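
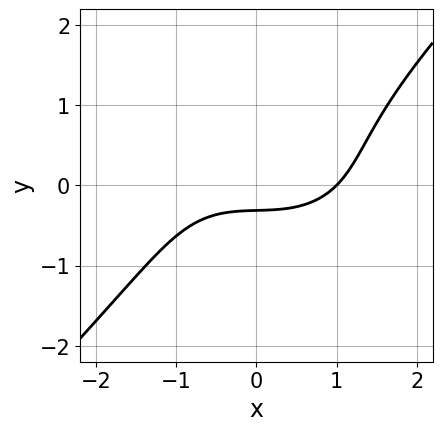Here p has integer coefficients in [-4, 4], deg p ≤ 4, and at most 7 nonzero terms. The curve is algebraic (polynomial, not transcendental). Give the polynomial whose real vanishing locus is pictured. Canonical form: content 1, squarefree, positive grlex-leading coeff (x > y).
(a) Degree: no degree-2 curve has this shape, so deg p = 3.
(b) Reading off the gridlines: one x-axis crossing is at x = 1.
(c) Fitting integer coefficients to these (and the overall shape) gives p.

x^3 + x*y^2 - 2*y^3 - 3*y - 1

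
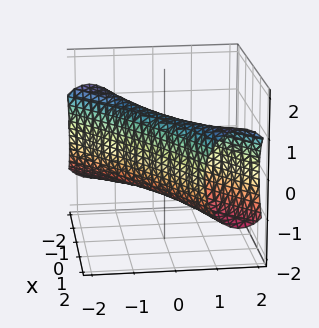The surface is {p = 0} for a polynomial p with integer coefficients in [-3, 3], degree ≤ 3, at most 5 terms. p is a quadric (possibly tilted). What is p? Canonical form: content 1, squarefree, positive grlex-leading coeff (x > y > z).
x^2 - 3*x*y + 2*y^2 + z^2 - 1

1. deg p = 2. The shape is more complex than any degree-1 surface.
2. Checking where it meets the axes: among the integer gridlines, it crosses the z-axis at z ∈ {-1, 1}; among the integer gridlines, it crosses the x-axis at x ∈ {-1, 1}.
3. Putting this together gives p.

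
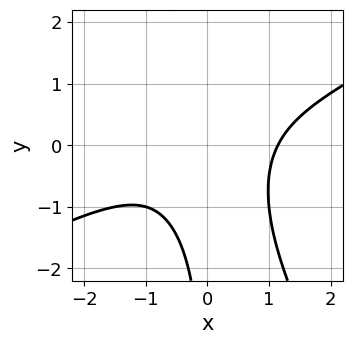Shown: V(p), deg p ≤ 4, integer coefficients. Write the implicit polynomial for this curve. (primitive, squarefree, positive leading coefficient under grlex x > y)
First, degree: no degree-2 curve has this shape, so deg p = 3.
Next, from the visible intercepts: the curve avoids every integer y-axis point in the box.
Finally, together with the visible shape, these determine p as stated.

2*x^3 - 3*x^2*y - 2*x*y^2 - 3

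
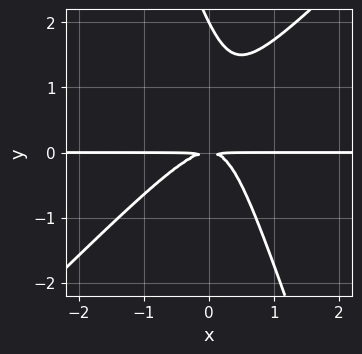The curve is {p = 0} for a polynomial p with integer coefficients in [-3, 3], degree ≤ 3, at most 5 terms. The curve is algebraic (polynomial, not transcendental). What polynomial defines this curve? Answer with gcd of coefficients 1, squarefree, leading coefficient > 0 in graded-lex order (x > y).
3*x^2*y - 2*x*y^2 - y^3 + 2*y^2

1. Degree: no degree-2 curve has this shape, so deg p = 3.
2. From the visible intercepts: it crosses the y-axis at the gridline y = 2; the visible x-axis segment lies entirely on the curve.
3. Matching integer coefficients to the picture gives p.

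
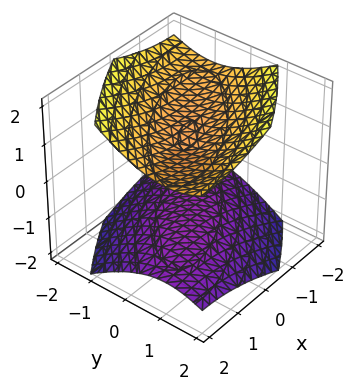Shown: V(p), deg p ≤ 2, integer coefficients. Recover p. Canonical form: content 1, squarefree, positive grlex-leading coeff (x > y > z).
x^2 - 2*x*y + 2*y^2 - 3*z^2 + 3

1. I count 2 distinct pieces. Treating them together as one polynomial.
2. The degree is 2 — no degree-1 surface has this shape.
3. Reading off the gridlines: the surface avoids every integer y-axis point in the box; it misses every integer gridline on the x-axis; among the integer gridlines, it crosses the z-axis at z ∈ {-1, 1}.
4. Solving for integer coefficients yields p as stated.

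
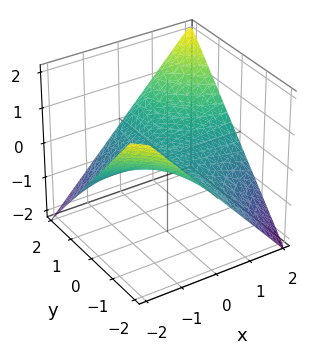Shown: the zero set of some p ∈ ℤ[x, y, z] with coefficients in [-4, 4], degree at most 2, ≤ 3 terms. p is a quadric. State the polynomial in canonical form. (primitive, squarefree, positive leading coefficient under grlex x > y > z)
x*y - 2*z

1. The degree is 2 — a saddle surface; a quadric.
2. Against the integer gridlines: it crosses the z-axis at the gridline z = 0; the visible y-axis segment lies entirely on the surface; every point of the x-axis in the box is on the surface.
3. Together with the visible shape, these determine p as stated.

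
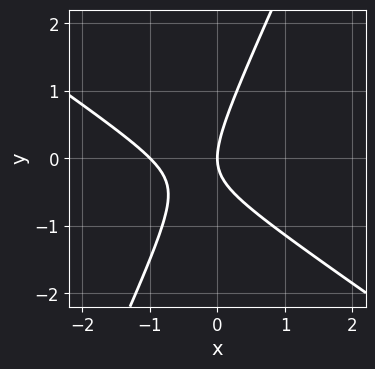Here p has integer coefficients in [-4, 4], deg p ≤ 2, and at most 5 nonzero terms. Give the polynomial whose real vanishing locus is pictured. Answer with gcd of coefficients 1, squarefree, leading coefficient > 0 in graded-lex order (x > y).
3*x^2 + 3*x*y - 2*y^2 + 3*x

(a) Degree: the shape is more complex than any degree-1 curve, so deg p = 2.
(b) Checking where it meets the axes: the x-axis gridline crossings are at x ∈ {-1, 0}; it crosses the y-axis at the gridline y = 0.
(c) Solving for integer coefficients yields p as stated.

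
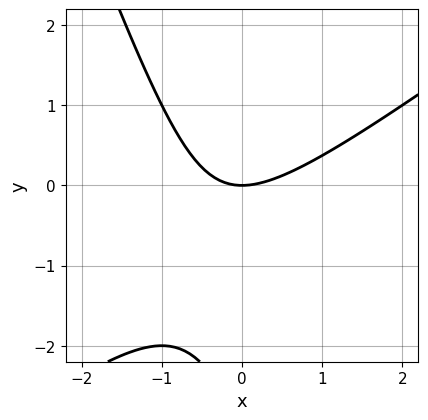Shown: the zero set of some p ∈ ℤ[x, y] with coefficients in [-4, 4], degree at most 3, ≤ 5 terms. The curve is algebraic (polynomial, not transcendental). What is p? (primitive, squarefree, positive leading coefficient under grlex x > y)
2*x^2 - 2*x*y - y^2 - 3*y

First, deg p = 2.
Then, from the visible intercepts: it crosses the y-axis at the gridline y = 0; it meets the x-axis at x = 0 (among the integer gridlines).
Finally, matching integer coefficients to the picture gives p.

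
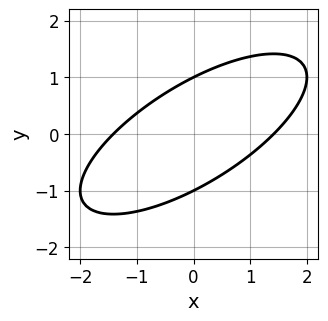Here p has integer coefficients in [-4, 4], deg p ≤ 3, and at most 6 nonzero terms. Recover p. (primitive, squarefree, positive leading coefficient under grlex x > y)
(a) The degree is 2 — the shape is more complex than any degree-1 curve.
(b) From the axis intercepts and sections: among the integer gridlines, it crosses the y-axis at y ∈ {-1, 1}.
(c) Fitting integer coefficients to these (and the overall shape) gives p.

x^2 - 2*x*y + 2*y^2 - 2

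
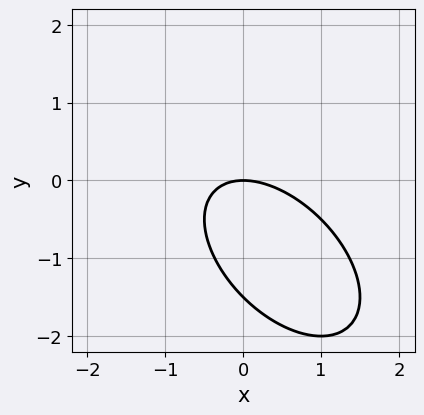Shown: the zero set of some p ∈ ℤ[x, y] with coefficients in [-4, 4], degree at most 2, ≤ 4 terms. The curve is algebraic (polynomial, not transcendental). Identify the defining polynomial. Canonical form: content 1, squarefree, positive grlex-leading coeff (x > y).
1. deg p = 2.
2. From the visible intercepts: it meets the y-axis at y = 0 (among the integer gridlines); it meets the x-axis at x = 0 (among the integer gridlines).
3. Together with the visible shape, these determine p as stated.

2*x^2 + 2*x*y + 2*y^2 + 3*y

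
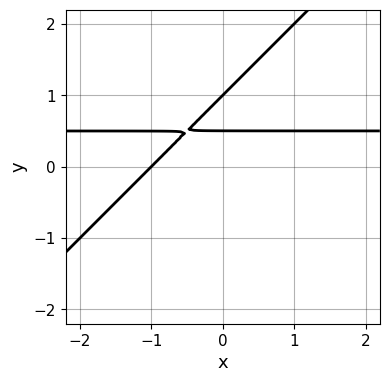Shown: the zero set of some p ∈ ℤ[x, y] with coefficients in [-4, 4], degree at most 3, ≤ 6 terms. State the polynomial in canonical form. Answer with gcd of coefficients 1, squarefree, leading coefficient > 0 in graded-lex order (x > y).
2*x*y - 2*y^2 - x + 3*y - 1

deg p = 2. No degree-1 curve has this shape.
Against the integer gridlines: it meets the y-axis at y = 1 (among the integer gridlines); it meets the x-axis at x = -1 (among the integer gridlines).
Fitting integer coefficients to these (and the overall shape) gives p.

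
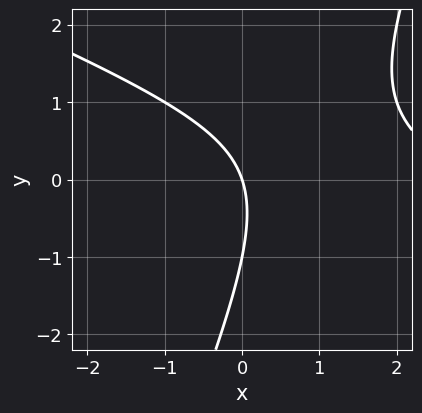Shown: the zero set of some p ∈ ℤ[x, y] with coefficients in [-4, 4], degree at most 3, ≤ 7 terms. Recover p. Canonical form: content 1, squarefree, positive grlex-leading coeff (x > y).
First, degree: a generic line meets the curve in up to 2 points, so deg p = 2.
Then, from the axis intercepts and sections: it meets the x-axis at x = 0 (among the integer gridlines); the y-axis gridline crossings are at y ∈ {-1, 0}.
Finally, matching integer coefficients to the picture gives p.

x^2 + 2*x*y - y^2 - 3*x - y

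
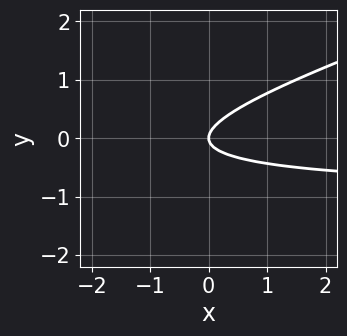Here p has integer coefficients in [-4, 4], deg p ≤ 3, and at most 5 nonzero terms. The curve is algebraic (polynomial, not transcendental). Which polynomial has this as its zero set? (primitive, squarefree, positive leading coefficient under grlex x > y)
(a) Degree: a generic line meets the curve in up to 2 points, so deg p = 2.
(b) From the axis intercepts and sections: it meets the y-axis at y = 0 (among the integer gridlines); it meets the x-axis at x = 0 (among the integer gridlines).
(c) Matching integer coefficients to the picture gives p.

x*y - 3*y^2 + x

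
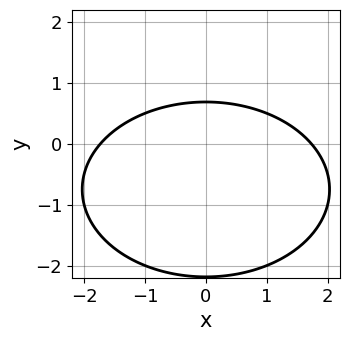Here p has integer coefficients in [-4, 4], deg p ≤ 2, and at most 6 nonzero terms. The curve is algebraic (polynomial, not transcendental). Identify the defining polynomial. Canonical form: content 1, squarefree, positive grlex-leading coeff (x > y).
x^2 + 2*y^2 + 3*y - 3

(a) Degree: a generic line meets the curve in up to 2 points, so deg p = 2.
(b) Symmetries: it's symmetric under x → −x, forcing even powers of x.
(c) Matching integer coefficients to the picture gives p.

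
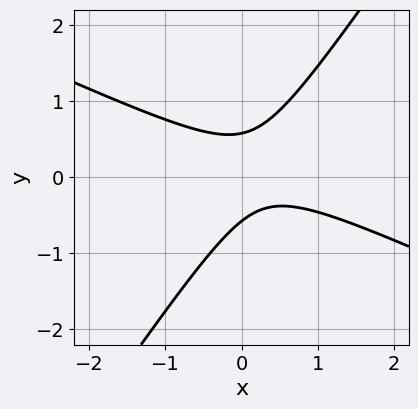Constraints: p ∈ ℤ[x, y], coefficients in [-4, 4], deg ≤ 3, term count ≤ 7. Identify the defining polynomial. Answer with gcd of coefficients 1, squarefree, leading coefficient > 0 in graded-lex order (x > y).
2*x^2 + 3*x*y - 3*y^2 - x + 1

deg p = 2.
Checking where it meets the axes: no x-intercept at any integer in the box.
These observations pin down the coefficients.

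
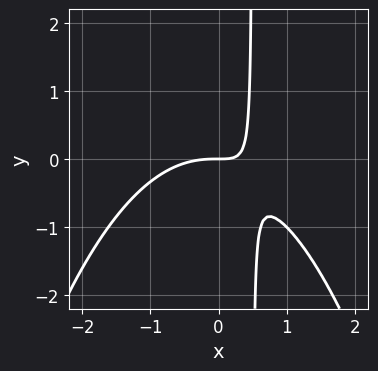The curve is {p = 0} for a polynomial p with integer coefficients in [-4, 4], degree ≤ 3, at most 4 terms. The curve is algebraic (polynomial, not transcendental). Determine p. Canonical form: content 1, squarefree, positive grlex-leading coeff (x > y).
Degree: a generic line meets the curve in up to 3 points, so deg p = 3.
Against the integer gridlines: it meets the y-axis at y = 0 (among the integer gridlines); one x-axis crossing is at x = 0.
The integer polynomial consistent with all of this is the stated p.

x^3 + 2*x*y - y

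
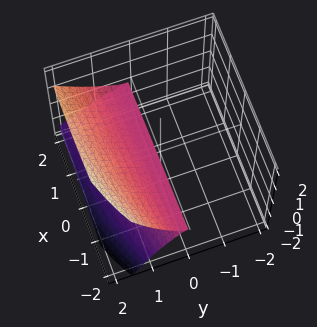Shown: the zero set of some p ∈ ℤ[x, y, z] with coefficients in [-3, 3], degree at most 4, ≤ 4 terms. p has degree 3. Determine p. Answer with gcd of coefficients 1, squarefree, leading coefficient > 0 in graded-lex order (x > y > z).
x*z^2 - y^3 + 3*z^2

Degree: the shape is more complex than any degree-2 surface, so deg p = 3.
Checking where it meets the axes: the visible x-axis segment lies entirely on the surface; it crosses the z-axis at the gridline z = 0.
Solving for integer coefficients yields p as stated.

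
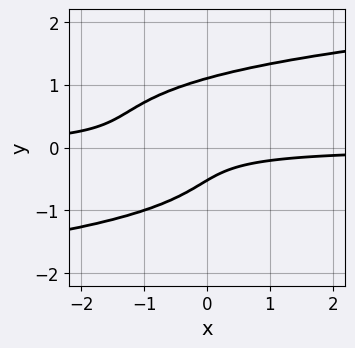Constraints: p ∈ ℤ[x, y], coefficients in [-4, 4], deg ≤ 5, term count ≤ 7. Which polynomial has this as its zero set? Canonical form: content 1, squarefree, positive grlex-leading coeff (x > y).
1. deg p = 4. No degree-3 curve has this shape.
2. Reading off the gridlines: it misses every integer gridline on the x-axis.
3. Fitting integer coefficients to these (and the overall shape) gives p.

3*y^4 - 3*x*y - y^2 - 2*y - 1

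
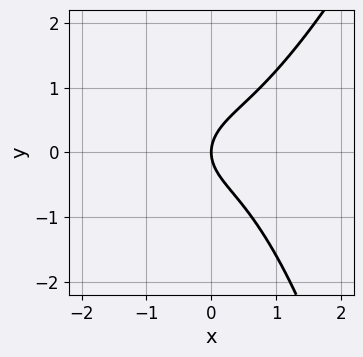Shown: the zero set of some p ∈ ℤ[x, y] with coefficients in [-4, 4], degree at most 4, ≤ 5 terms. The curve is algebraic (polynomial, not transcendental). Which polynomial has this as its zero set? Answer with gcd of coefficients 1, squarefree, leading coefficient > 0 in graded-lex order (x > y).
3*x^3 - x^2*y - 3*y^2 + 3*x

1. Degree: no degree-2 curve has this shape, so deg p = 3.
2. From the visible intercepts: it meets the y-axis at y = 0 (among the integer gridlines); one x-axis crossing is at x = 0.
3. Assembling these constraints gives the stated polynomial.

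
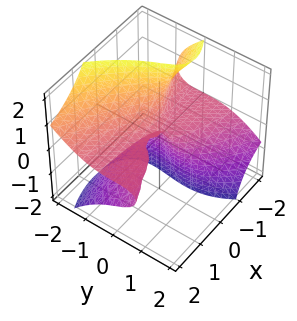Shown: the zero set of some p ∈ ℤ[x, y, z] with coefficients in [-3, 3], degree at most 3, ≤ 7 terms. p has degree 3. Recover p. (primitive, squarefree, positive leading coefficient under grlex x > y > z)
First, deg p = 3.
Then, reading off the gridlines: it crosses the y-axis at the gridline y = 0; it crosses the z-axis at the gridline z = 0.
Finally, solving for integer coefficients yields p as stated.

2*x^2*z - 2*x*y*z + 3*x*z^2 + 2*y^3 + 2*z^2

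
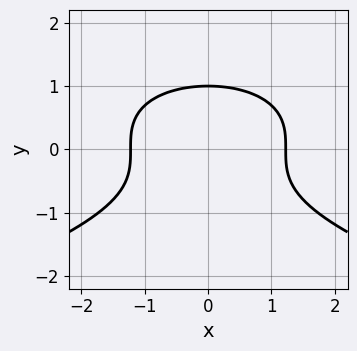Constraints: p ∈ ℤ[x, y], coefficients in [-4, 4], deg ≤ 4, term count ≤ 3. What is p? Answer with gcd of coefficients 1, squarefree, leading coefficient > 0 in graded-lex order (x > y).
Degree: no degree-2 curve has this shape, so deg p = 3.
Symmetries: mirror symmetry x ↦ −x ⇒ only even powers of x.
From the visible intercepts: it crosses the y-axis at the gridline y = 1.
Solving for integer coefficients yields p as stated.

3*y^3 + 2*x^2 - 3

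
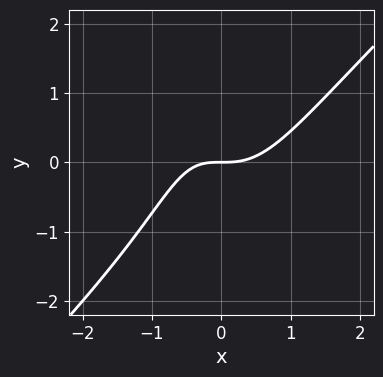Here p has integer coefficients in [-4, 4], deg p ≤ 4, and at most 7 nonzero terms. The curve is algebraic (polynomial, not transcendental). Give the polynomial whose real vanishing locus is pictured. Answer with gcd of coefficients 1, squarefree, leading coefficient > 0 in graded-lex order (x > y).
2*x^3 - x^2*y - x*y^2 - x*y - 2*y

1. Degree: a generic line meets the curve in up to 3 points, so deg p = 3.
2. From the axis intercepts and sections: it meets the x-axis at x = 0 (among the integer gridlines); one y-axis crossing is at y = 0.
3. Together with the visible shape, these determine p as stated.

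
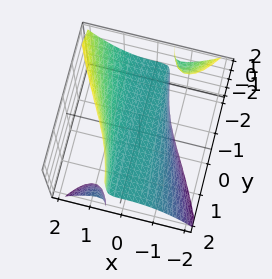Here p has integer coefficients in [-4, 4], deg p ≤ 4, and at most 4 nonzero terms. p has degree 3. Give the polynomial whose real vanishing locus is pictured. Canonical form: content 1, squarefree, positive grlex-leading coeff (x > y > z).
x^3 + x*y*z - z

The picture has 3 separate pieces. They look like related sheets of one shape, so recover p as a whole.
The degree is 3 — a generic line meets the surface in up to 3 points.
From the axis intercepts and sections: one x-axis crossing is at x = 0; every point of the y-axis in the box is on the surface.
Assembling these constraints gives the stated polynomial.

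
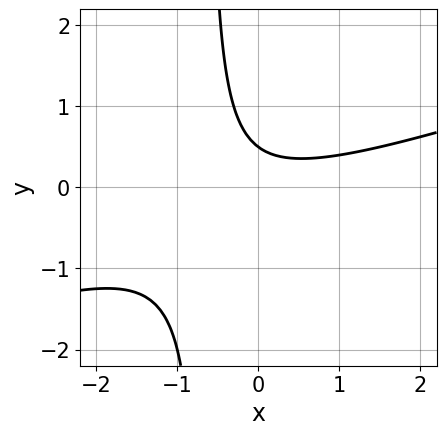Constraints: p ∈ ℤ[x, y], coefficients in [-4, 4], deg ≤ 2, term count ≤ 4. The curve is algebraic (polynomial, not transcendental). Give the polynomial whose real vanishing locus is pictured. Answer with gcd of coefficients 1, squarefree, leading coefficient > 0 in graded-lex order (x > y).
(a) The degree is 2 — no degree-1 curve has this shape.
(b) Observable constraints: no x-intercept at any integer in the box.
(c) These observations pin down the coefficients.

x^2 - 3*x*y - 2*y + 1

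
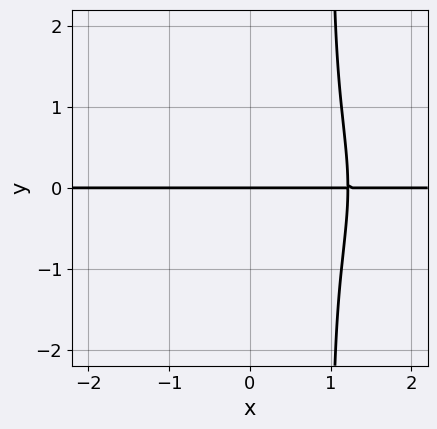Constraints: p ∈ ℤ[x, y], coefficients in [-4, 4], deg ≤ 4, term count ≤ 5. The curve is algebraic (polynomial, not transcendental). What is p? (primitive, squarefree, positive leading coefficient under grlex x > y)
x^3*y + 3*x*y^3 - 3*y^3 + x*y - 3*y

deg p = 4.
From the visible intercepts: the visible x-axis segment lies entirely on the curve; one y-axis crossing is at y = 0.
Assembling these constraints gives the stated polynomial.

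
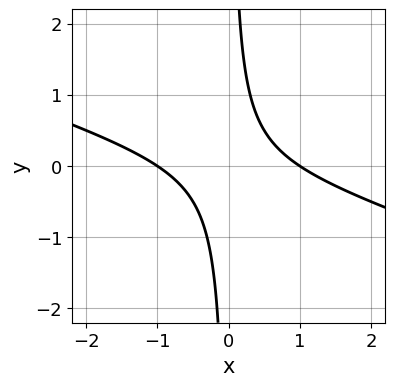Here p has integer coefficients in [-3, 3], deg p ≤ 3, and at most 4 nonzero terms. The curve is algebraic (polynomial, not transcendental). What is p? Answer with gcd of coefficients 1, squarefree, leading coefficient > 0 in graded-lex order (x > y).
x^2 + 3*x*y - 1

First, degree: no degree-1 curve has this shape, so deg p = 2.
Next, against the integer gridlines: no y-intercept at any integer in the box; among the integer gridlines, it crosses the x-axis at x ∈ {-1, 1}.
Finally, the integer polynomial consistent with all of this is the stated p.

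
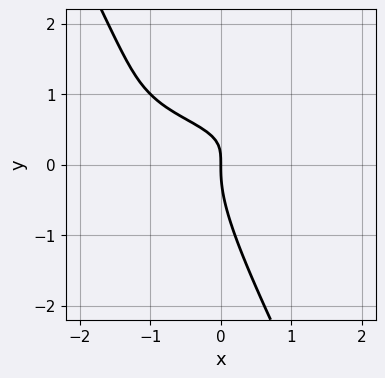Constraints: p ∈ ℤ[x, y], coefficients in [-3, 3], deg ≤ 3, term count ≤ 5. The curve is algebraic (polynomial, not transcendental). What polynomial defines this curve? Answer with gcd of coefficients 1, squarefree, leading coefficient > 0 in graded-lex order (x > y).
First, the degree is 3 — no degree-2 curve has this shape.
Then, from the visible intercepts: it meets the x-axis at x = 0 (among the integer gridlines); it crosses the y-axis at the gridline y = 0.
Finally, these observations pin down the coefficients.

2*x*y^2 + y^3 - 2*x*y + x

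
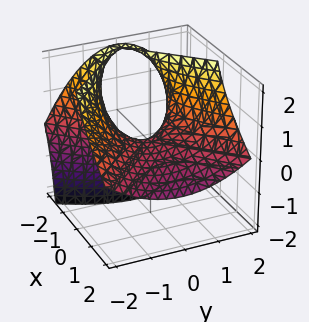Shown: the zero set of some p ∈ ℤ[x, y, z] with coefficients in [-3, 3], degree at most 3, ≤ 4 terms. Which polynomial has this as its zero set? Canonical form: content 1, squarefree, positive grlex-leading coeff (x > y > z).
First, deg p = 2. The shape is more complex than any degree-1 surface.
Next, checking where it meets the axes: it crosses the z-axis at the gridline z = 0; it crosses the y-axis at the gridline y = 0.
Finally, these observations pin down the coefficients.

x^2 + 2*x*z - y^2 + 2*z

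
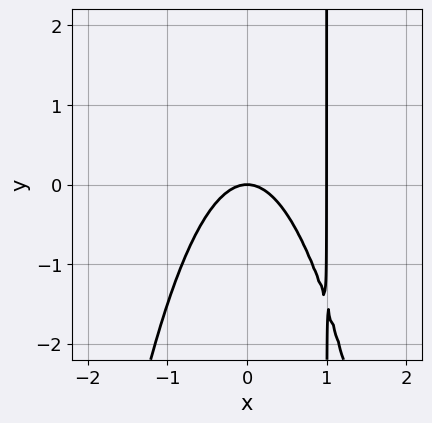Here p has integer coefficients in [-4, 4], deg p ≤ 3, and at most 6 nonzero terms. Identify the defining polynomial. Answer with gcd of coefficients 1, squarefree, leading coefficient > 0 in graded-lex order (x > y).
First, the degree is 3 — no degree-2 curve has this shape.
Then, from the axis intercepts and sections: it crosses the y-axis at the gridline y = 0; the x-axis gridline crossings are at x ∈ {0, 1}.
Finally, matching integer coefficients to the picture gives p.

3*x^3 - 3*x^2 + 2*x*y - 2*y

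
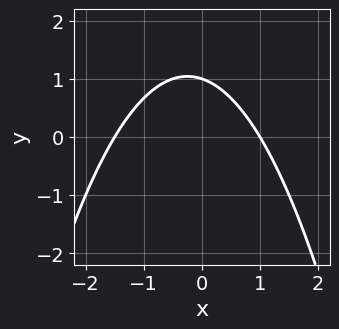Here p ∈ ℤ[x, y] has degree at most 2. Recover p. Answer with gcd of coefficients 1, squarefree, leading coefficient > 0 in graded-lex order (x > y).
2*x^2 + x + 3*y - 3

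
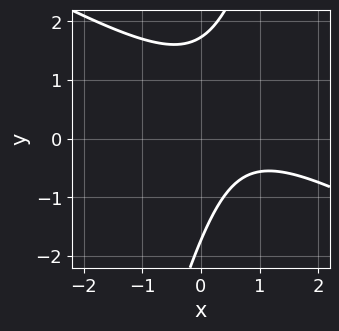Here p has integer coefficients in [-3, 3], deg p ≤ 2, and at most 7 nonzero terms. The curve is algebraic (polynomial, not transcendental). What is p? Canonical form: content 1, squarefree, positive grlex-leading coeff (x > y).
2*x^2 + 3*x*y - y^2 - 3*x + 3

Degree: no degree-1 curve has this shape, so deg p = 2.
Observable constraints: no x-intercept at any integer in the box.
Assembling these constraints gives the stated polynomial.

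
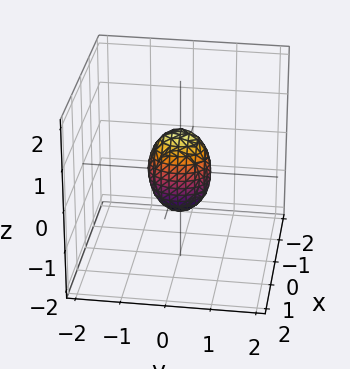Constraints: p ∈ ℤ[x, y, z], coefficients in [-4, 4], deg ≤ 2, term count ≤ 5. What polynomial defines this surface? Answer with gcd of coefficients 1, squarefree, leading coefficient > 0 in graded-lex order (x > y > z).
(a) The degree is 2 — bounded and convex; a quadric.
(b) Symmetries: mirror symmetry x ↦ −x ⇒ only even powers of x; mirror symmetry z ↦ −z ⇒ only even powers of z; it's symmetric under y → −y, forcing even powers of y.
(c) Checking where it meets the axes: the z-axis gridline crossings are at z ∈ {-1, 1}.
(d) The integer polynomial consistent with all of this is the stated p.

3*x^2 + 2*y^2 + z^2 - 1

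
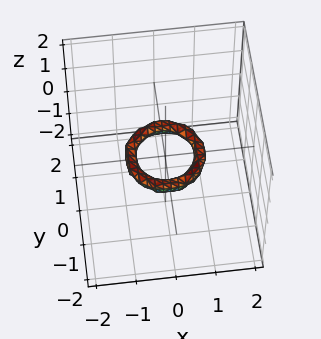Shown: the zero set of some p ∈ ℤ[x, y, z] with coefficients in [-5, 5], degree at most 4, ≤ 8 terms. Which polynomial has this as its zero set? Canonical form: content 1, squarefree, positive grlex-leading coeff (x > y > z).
2*x^4 + 4*x^2*y^2 + 2*y^4 - 3*x^2 - 3*y^2 + 3*z^2 + 1

1. deg p = 4. A generic line meets the surface in up to 4 points.
2. Symmetries: every cross-section ⟂ z is a circle, so x, y appear only via x² + y².
3. Observable constraints: no z-intercept at any integer in the box; among the integer gridlines, it crosses the y-axis at y ∈ {-1, 1}.
4. These observations pin down the coefficients. Check: (1, 0, 0) on the x-axis lies on the surface, and p(1, 0, 0) = 0. ✓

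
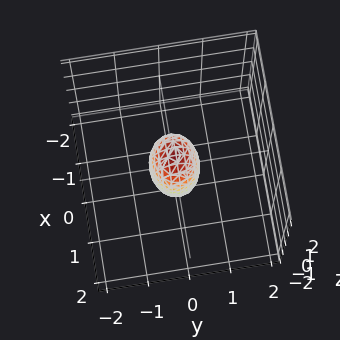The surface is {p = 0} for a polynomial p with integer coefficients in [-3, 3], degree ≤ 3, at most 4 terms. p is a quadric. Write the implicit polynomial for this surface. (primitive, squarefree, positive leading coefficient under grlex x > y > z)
The degree is 2 — a closed, bounded, convex surface; a quadric.
Symmetries: mirror symmetry x ↦ −x ⇒ only even powers of x; the z ↦ −z reflection is a symmetry, so z appears only in even powers; mirror symmetry y ↦ −y ⇒ only even powers of y.
From the visible intercepts: the z-axis gridline crossings are at z ∈ {-1, 1}.
Together with the visible shape, these determine p as stated.

2*x^2 + 3*y^2 + z^2 - 1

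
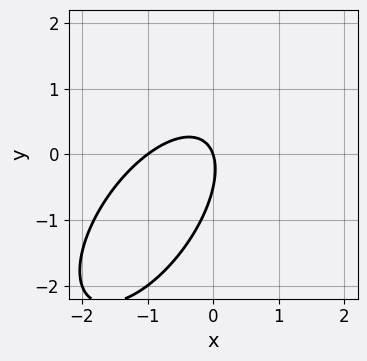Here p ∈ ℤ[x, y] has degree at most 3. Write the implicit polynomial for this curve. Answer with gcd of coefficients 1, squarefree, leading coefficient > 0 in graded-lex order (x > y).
(a) deg p = 2.
(b) Observable constraints: the x-axis gridline crossings are at x ∈ {-1, 0}; it meets the y-axis at y = 0 (among the integer gridlines).
(c) Assembling these constraints gives the stated polynomial.

3*x^2 - 3*x*y + 2*y^2 + 3*x + y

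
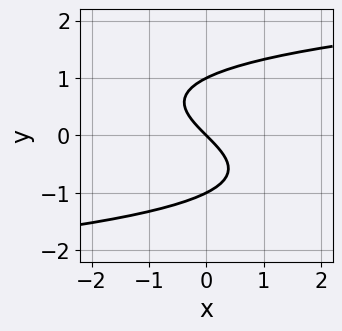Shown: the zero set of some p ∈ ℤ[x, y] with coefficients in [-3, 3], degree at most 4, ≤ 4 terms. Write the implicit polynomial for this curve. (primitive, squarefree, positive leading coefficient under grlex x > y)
First, the degree is 3 — no degree-2 curve has this shape.
Next, from the visible intercepts: among the integer gridlines, it crosses the y-axis at y ∈ {-1, 0, 1}; one x-axis crossing is at x = 0.
Finally, solving for integer coefficients yields p as stated.

y^3 - x - y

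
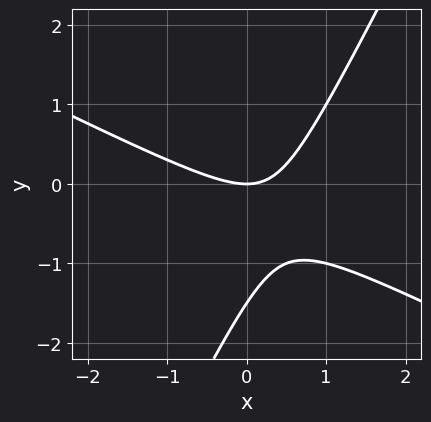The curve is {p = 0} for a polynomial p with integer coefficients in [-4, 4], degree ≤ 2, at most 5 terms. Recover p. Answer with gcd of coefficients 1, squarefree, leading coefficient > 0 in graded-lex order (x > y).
2*x^2 + 3*x*y - 2*y^2 - 3*y

1. deg p = 2. A generic line meets the curve in up to 2 points.
2. From the axis intercepts and sections: one y-axis crossing is at y = 0; it meets the x-axis at x = 0 (among the integer gridlines).
3. Assembling these constraints gives the stated polynomial.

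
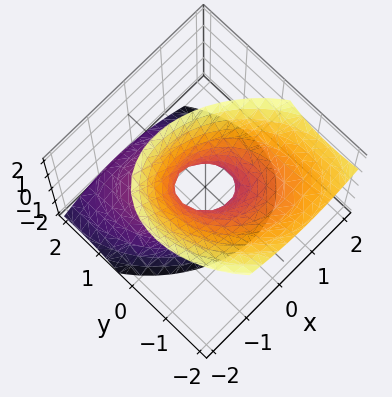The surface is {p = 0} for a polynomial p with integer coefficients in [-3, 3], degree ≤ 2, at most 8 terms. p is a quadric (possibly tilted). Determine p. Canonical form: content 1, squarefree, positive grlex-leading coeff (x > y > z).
First, degree: a generic line meets the surface in up to 2 points, so deg p = 2.
Then, from the visible intercepts: it misses every integer gridline on the z-axis.
Finally, together with the visible shape, these determine p as stated.

3*x^2 + 2*x*y + 3*y^2 + 3*y*z - 2*z^2 - 1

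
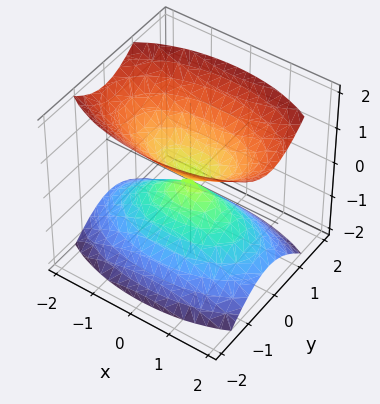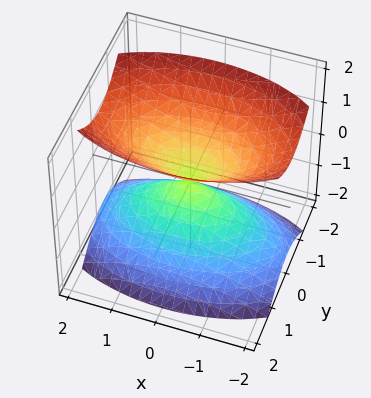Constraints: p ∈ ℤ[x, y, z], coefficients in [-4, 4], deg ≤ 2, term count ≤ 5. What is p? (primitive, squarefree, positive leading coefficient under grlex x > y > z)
x^2 + 3*y^2 - 2*z^2

(a) I count 2 distinct pieces. Treating them together as one polynomial.
(b) deg p = 2. A double cone through the origin; a quadric.
(c) Symmetries: mirror symmetry z ↦ −z ⇒ only even powers of z; the x ↦ −x reflection is a symmetry, so x appears only in even powers; the y ↦ −y reflection is a symmetry, so y appears only in even powers.
(d) Observable constraints: it crosses the x-axis at the gridline x = 0; it meets the y-axis at y = 0 (among the integer gridlines).
(e) These observations pin down the coefficients.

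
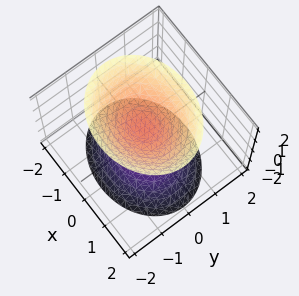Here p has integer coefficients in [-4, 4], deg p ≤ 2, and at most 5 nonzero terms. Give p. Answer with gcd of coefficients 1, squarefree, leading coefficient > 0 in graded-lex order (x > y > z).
(a) I count 2 distinct pieces. They look like related sheets of one shape, so recover p as a whole.
(b) Degree: two sheets facing apart; a quadric, so deg p = 2.
(c) Symmetries: it's symmetric under y → −y, forcing even powers of y; mirror symmetry z ↦ −z ⇒ only even powers of z; the x ↦ −x reflection is a symmetry, so x appears only in even powers.
(d) From the visible intercepts: no x-intercept at any integer in the box; among the integer gridlines, it crosses the z-axis at z ∈ {-1, 1}; the surface avoids every integer y-axis point in the box.
(e) These observations pin down the coefficients.

2*x^2 + 3*y^2 - 2*z^2 + 2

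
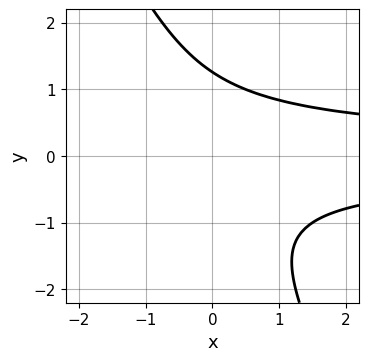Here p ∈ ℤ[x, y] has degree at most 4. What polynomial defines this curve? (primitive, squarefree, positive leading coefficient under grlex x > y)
1. Degree: no degree-2 curve has this shape, so deg p = 3.
2. Observable constraints: no x-intercept at any integer in the box.
3. Solving for integer coefficients yields p as stated.

2*x*y^2 + y^3 - 2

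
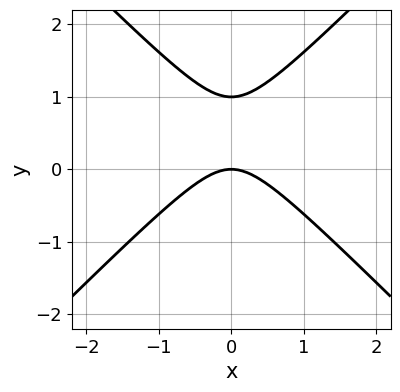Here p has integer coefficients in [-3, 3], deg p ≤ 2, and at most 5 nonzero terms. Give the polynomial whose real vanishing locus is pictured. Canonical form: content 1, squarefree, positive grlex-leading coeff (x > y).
x^2 - y^2 + y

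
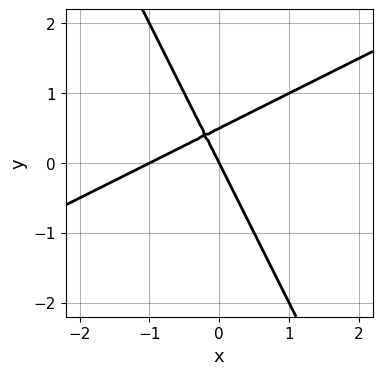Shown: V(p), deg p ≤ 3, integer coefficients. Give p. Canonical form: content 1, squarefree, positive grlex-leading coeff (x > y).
2*x^2 - 3*x*y - 2*y^2 + 2*x + y

1. The degree is 2 — no degree-1 curve has this shape.
2. From the axis intercepts and sections: the x-axis gridline crossings are at x ∈ {-1, 0}; it meets the y-axis at y = 0 (among the integer gridlines).
3. Fitting integer coefficients to these (and the overall shape) gives p.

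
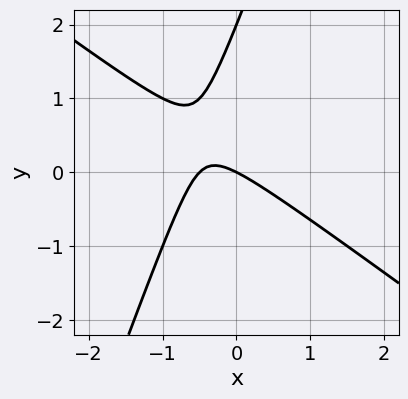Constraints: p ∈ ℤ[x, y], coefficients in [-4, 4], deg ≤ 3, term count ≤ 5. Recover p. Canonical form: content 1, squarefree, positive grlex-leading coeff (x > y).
First, deg p = 2. A generic line meets the curve in up to 2 points.
Then, reading off the gridlines: the y-axis gridline crossings are at y ∈ {0, 2}; it meets the x-axis at x = 0 (among the integer gridlines).
Finally, together with the visible shape, these determine p as stated.

2*x^2 + 2*x*y - y^2 + x + 2*y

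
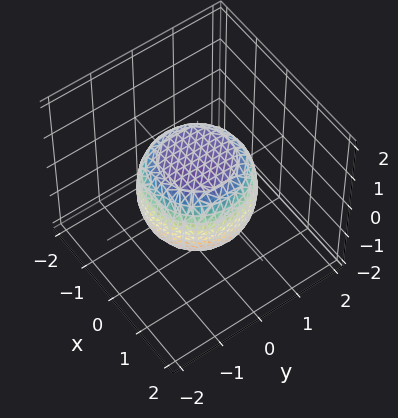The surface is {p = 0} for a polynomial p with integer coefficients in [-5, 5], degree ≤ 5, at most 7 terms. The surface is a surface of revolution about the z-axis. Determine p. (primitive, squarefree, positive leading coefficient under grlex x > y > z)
2*x^4 + 4*x^2*y^2 + 2*y^4 - x^2 - y^2 + 3*z^2 - 3

Degree: no degree-3 surface has this shape, so deg p = 4.
Symmetry: the surface is invariant under rotation about z: p = q(x² + y², z).
Against the integer gridlines: among the integer gridlines, it crosses the z-axis at z ∈ {-1, 1}; a circular section at z = 1 has radius between 0 and 1.
Solving for integer coefficients yields p as stated.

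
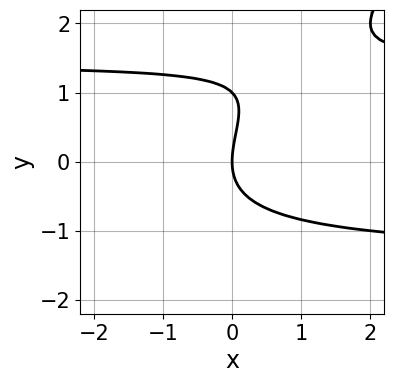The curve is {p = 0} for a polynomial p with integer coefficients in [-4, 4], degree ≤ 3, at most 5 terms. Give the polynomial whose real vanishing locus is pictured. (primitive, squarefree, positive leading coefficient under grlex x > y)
First, the degree is 3 — no degree-2 curve has this shape.
Next, against the integer gridlines: the y-axis gridline crossings are at y ∈ {0, 1}; it meets the x-axis at x = 0 (among the integer gridlines).
Finally, solving for integer coefficients yields p as stated.

x*y^2 - y^3 + y^2 - 2*x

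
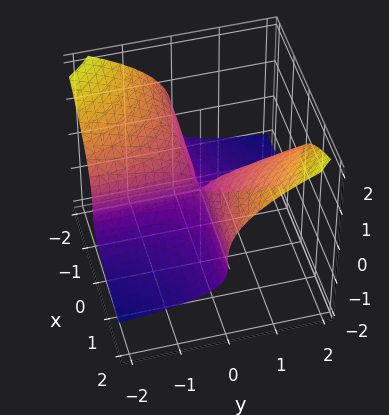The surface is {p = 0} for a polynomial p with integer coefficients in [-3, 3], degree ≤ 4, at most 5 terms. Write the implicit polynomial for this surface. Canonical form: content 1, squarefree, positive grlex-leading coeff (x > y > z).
2*x*y*z - 3*z^3 + 3*x*y

First, the degree is 3 — the shape is more complex than any degree-2 surface.
Next, checking where it meets the axes: one z-axis crossing is at z = 0; every point of the y-axis in the box is on the surface; the visible x-axis segment lies entirely on the surface.
Finally, these observations pin down the coefficients.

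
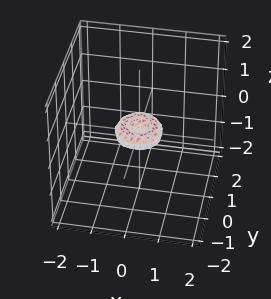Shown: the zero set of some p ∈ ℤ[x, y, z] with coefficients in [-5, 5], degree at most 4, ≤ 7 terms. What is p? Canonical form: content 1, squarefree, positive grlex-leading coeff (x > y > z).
2*x^4 + 4*x^2*y^2 + 2*y^4 - x^2 - y^2 + 2*z^2

Degree: the shape is more complex than any degree-3 surface, so deg p = 4.
Symmetries: rotational symmetry about the z-axis ⇒ p depends on x, y only through x² + y².
From the axis intercepts and sections: a circular section at z = 0 has radius between 0 and 1; it meets the z-axis at z = 0 (among the integer gridlines).
Together with the visible shape, these determine p as stated.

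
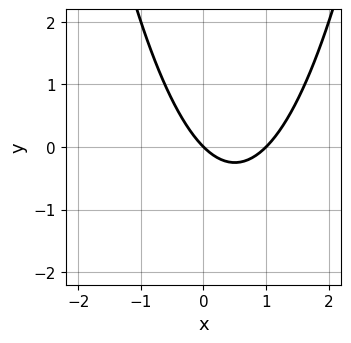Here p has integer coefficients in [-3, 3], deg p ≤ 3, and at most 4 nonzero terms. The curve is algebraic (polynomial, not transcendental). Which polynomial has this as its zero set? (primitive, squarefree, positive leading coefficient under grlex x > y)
First, the degree is 2 — the shape is more complex than any degree-1 curve.
Then, checking where it meets the axes: it crosses the y-axis at the gridline y = 0; the x-axis gridline crossings are at x ∈ {0, 1}.
Finally, solving for integer coefficients yields p as stated.

x^2 - x - y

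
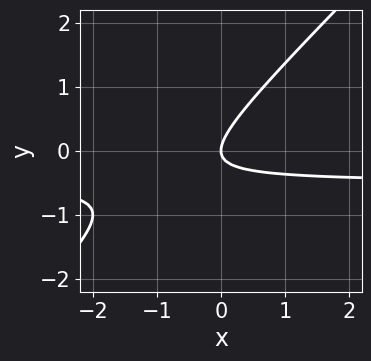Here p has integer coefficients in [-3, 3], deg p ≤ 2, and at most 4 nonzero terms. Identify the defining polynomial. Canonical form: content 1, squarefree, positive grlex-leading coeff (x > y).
2*x*y - 2*y^2 + x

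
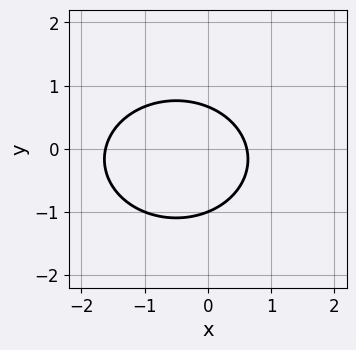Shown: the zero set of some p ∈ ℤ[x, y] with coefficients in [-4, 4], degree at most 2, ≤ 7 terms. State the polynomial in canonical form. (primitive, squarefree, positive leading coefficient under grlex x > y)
2*x^2 + 3*y^2 + 2*x + y - 2

The degree is 2 — a generic line meets the curve in up to 2 points.
From the axis intercepts and sections: it meets the y-axis at y = -1 (among the integer gridlines).
Solving for integer coefficients yields p as stated.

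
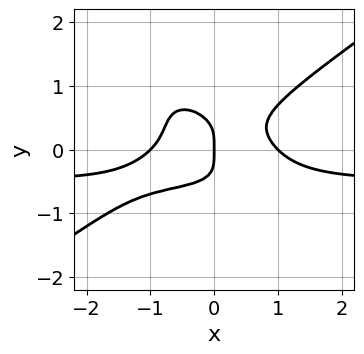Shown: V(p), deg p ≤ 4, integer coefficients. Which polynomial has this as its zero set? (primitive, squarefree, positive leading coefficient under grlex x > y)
The degree is 4 — no degree-3 curve has this shape.
From the axis intercepts and sections: the x-axis gridline crossings are at x ∈ {-1, 0, 1}; one y-axis crossing is at y = 0.
Solving for integer coefficients yields p as stated.

2*x^3*y - 2*x*y^3 - 3*y^4 + x^3 - x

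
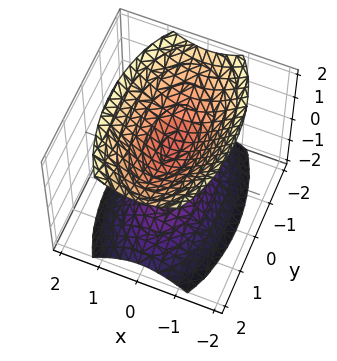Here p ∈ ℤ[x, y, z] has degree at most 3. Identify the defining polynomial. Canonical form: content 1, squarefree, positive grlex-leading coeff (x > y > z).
1. I count 2 distinct pieces. They look like related sheets of one shape, so recover p as a whole.
2. The degree is 2 — two sheets facing apart; a quadric.
3. Symmetries: it's symmetric under x → −x, forcing even powers of x; the z ↦ −z reflection is a symmetry, so z appears only in even powers; it's symmetric under y → −y, forcing even powers of y.
4. Checking where it meets the axes: no y-intercept at any integer in the box; the surface avoids every integer x-axis point in the box.
5. Fitting integer coefficients to these (and the overall shape) gives p.

3*x^2 + y^2 - 2*z^2 + 1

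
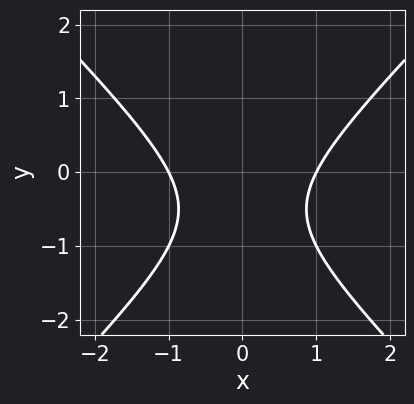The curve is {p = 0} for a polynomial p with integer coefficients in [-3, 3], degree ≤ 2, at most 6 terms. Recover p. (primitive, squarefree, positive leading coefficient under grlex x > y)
x^2 - y^2 - y - 1

1. Degree: a generic line meets the curve in up to 2 points, so deg p = 2.
2. Symmetries: mirror symmetry x ↦ −x ⇒ only even powers of x.
3. From the visible intercepts: the x-axis gridline crossings are at x ∈ {-1, 1}; no y-intercept at any integer in the box.
4. Putting this together gives p.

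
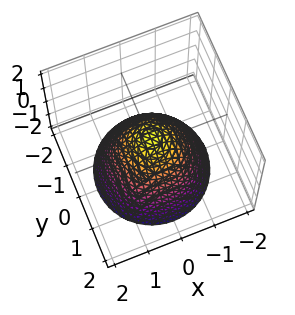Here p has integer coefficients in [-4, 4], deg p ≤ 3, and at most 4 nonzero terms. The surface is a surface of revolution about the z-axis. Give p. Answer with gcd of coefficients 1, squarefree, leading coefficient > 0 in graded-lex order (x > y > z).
2*x^2 + 2*y^2 + 2*z - 1

1. Degree: no degree-1 surface has this shape, so deg p = 2.
2. By symmetry, the z-axis is an axis of rotation, so x and y enter only as x² + y².
3. From the axis intercepts and sections: a circular section at z = -2 has radius between 1 and 2.
4. Putting this together gives p.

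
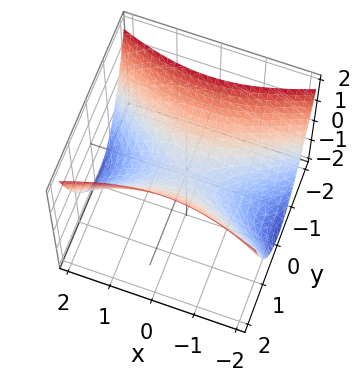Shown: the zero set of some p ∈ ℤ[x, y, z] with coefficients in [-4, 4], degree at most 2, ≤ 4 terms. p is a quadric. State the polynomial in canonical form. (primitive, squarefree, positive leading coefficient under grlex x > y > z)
Degree: a saddle surface; a quadric, so deg p = 2.
Symmetries: the x ↦ −x reflection is a symmetry, so x appears only in even powers; mirror symmetry y ↦ −y ⇒ only even powers of y.
Against the integer gridlines: it crosses the z-axis at the gridline z = 0; one y-axis crossing is at y = 0.
Solving for integer coefficients yields p as stated.

x^2 - 3*y^2 + 3*z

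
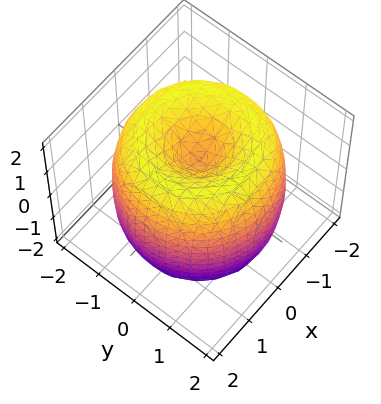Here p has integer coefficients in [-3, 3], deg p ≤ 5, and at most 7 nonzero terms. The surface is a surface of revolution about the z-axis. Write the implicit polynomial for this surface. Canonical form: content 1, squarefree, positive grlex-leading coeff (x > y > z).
x^4 + 2*x^2*y^2 + y^4 - 3*x^2 - 3*y^2 + z^2 - 1

(a) deg p = 4.
(b) Symmetries: rotational symmetry about the z-axis ⇒ p depends on x, y only through x² + y².
(c) Against the integer gridlines: a circular section at z = -1 has radius between 1 and 2; among the integer gridlines, it crosses the z-axis at z ∈ {-1, 1}.
(d) Solving for integer coefficients yields p as stated.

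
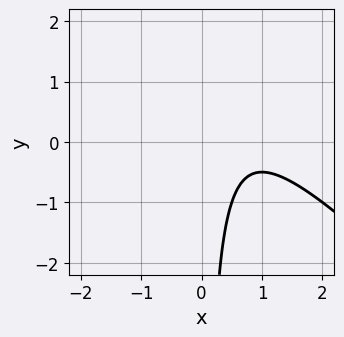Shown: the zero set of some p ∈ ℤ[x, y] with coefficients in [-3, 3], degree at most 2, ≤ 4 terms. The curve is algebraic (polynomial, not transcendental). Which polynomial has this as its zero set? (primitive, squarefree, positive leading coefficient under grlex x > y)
2*x^2 + 2*x*y - 3*x + 2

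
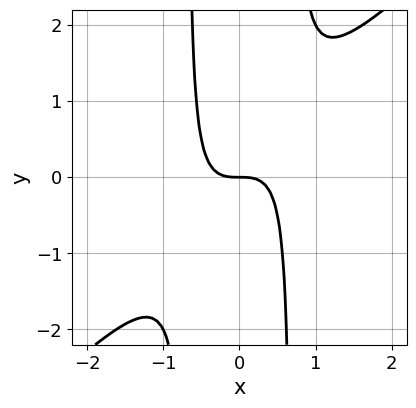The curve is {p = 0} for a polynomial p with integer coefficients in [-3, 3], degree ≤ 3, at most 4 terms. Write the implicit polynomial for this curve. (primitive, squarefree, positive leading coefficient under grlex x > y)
(a) Degree: no degree-2 curve has this shape, so deg p = 3.
(b) From the visible intercepts: one y-axis crossing is at y = 0; one x-axis crossing is at x = 0.
(c) Fitting integer coefficients to these (and the overall shape) gives p.

2*x^3 - 2*x^2*y + y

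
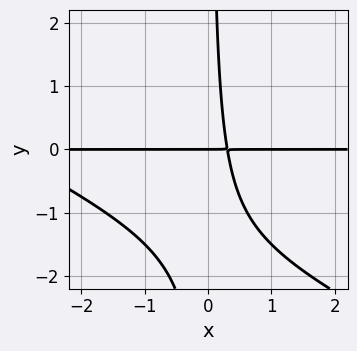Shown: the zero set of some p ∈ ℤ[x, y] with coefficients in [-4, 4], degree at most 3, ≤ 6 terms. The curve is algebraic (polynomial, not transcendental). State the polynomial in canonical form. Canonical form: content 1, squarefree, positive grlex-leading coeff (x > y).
x^2*y + 2*x*y^2 + 3*x*y - y

The degree is 3 — a generic line meets the curve in up to 3 points.
Reading off the gridlines: one y-axis crossing is at y = 0; every point of the x-axis in the box is on the curve.
The integer polynomial consistent with all of this is the stated p.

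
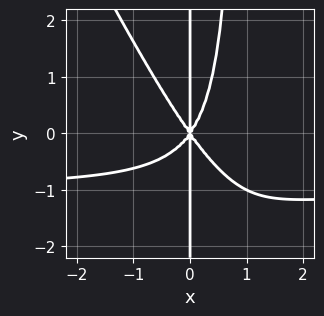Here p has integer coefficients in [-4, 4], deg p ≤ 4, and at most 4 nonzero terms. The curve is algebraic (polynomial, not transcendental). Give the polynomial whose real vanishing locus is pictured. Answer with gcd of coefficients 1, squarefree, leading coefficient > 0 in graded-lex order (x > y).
1. The degree is 4 — the shape is more complex than any degree-3 curve.
2. Reading off the gridlines: it meets the x-axis at x = 0 (among the integer gridlines); every point of the y-axis in the box is on the curve.
3. The integer polynomial consistent with all of this is the stated p.

2*x^3*y + x^2*y^2 + 2*x^3 - x*y^2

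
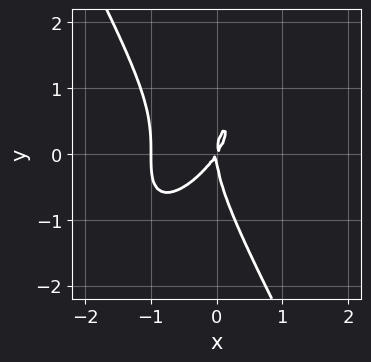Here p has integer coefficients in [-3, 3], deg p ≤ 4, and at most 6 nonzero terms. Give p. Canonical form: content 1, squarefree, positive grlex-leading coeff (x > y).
3*x^3 - 2*x^2*y + y^3 + 3*x^2 - 2*x*y

Degree: the shape is more complex than any degree-2 curve, so deg p = 3.
From the axis intercepts and sections: it crosses the y-axis at the gridline y = 0; the x-axis gridline crossings are at x ∈ {-1, 0}.
Assembling these constraints gives the stated polynomial.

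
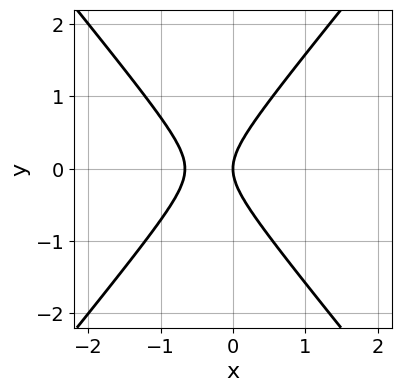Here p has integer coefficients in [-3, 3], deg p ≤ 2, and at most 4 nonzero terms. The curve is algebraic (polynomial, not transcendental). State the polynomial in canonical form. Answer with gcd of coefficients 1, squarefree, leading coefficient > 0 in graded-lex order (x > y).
3*x^2 - 2*y^2 + 2*x

First, the degree is 2 — no degree-1 curve has this shape.
Then, symmetries: the y ↦ −y reflection is a symmetry, so y appears only in even powers.
Then, reading off the gridlines: it crosses the y-axis at the gridline y = 0; it crosses the x-axis at the gridline x = 0.
Finally, putting this together gives p.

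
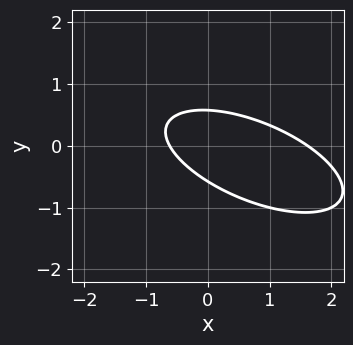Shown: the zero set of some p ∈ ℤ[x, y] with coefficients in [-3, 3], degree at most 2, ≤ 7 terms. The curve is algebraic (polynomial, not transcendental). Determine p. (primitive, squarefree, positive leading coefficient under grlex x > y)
1. deg p = 2. No degree-1 curve has this shape.
2. Solving for integer coefficients yields p as stated.

x^2 + 2*x*y + 3*y^2 - x - 1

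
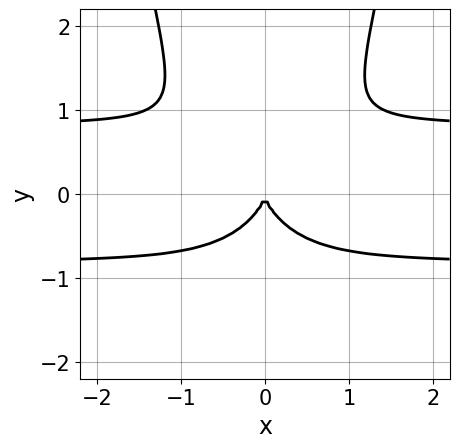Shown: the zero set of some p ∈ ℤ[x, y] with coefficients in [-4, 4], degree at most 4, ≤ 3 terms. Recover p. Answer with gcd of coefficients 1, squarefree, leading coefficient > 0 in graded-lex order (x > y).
3*x^2*y^2 - 2*y^3 - 2*x^2

1. deg p = 4. No degree-3 curve has this shape.
2. Symmetries: mirror symmetry x ↦ −x ⇒ only even powers of x.
3. From the axis intercepts and sections: it crosses the y-axis at the gridline y = 0; it crosses the x-axis at the gridline x = 0.
4. Putting this together gives p.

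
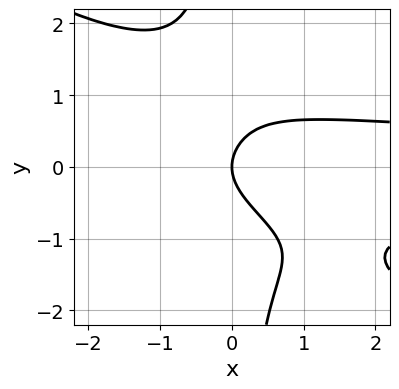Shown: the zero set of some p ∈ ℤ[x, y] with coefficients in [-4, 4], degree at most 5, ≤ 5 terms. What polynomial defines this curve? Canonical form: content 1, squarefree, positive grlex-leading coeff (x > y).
(a) Degree: no degree-3 curve has this shape, so deg p = 4.
(b) Against the integer gridlines: one x-axis crossing is at x = 0; it meets the y-axis at y = 0 (among the integer gridlines).
(c) Together with the visible shape, these determine p as stated.

2*x^2*y^2 + 3*x*y^3 + 3*y^2 - 3*x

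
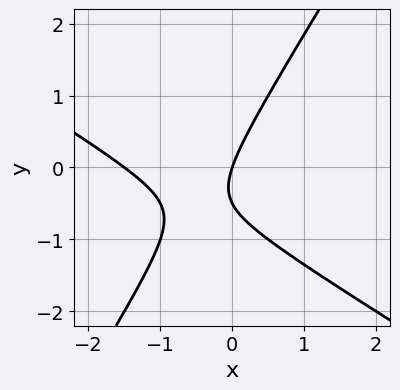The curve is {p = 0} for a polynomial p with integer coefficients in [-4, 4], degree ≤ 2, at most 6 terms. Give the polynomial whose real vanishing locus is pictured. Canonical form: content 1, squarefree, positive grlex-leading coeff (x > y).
(a) The degree is 2 — a generic line meets the curve in up to 2 points.
(b) Reading off the gridlines: one y-axis crossing is at y = 0; one x-axis crossing is at x = 0.
(c) Matching integer coefficients to the picture gives p.

2*x^2 + 2*x*y - 2*y^2 + 3*x - y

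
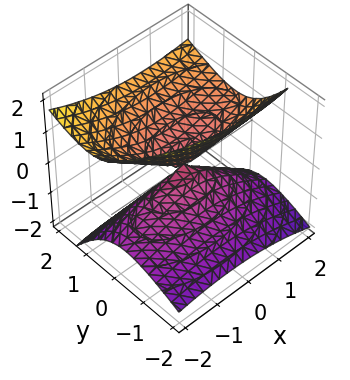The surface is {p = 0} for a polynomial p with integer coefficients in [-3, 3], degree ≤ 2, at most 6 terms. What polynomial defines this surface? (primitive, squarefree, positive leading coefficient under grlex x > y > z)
x^2 - x*z + 3*y^2 - 3*y*z - 3*z^2

First, degree: no degree-1 surface has this shape, so deg p = 2.
Then, observable constraints: it meets the x-axis at x = 0 (among the integer gridlines); one y-axis crossing is at y = 0; one z-axis crossing is at z = 0.
Finally, assembling these constraints gives the stated polynomial.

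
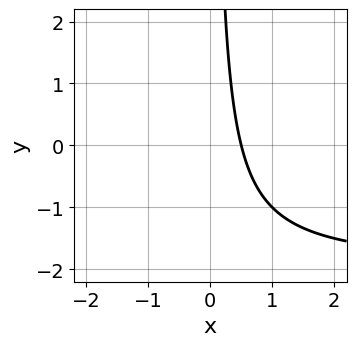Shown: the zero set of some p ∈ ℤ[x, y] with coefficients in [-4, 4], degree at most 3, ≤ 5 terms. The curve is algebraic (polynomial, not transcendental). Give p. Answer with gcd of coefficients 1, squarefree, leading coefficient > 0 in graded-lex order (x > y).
x*y + 2*x - 1

(a) The degree is 2 — a generic line meets the curve in up to 2 points.
(b) Observable constraints: no y-intercept at any integer in the box.
(c) Assembling these constraints gives the stated polynomial.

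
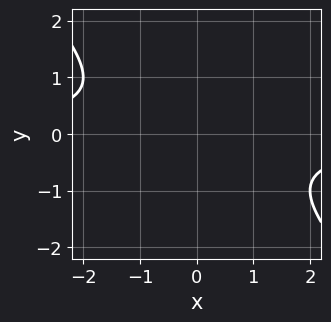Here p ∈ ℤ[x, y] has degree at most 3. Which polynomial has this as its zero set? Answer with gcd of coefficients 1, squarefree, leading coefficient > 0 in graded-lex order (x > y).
First, degree: no degree-1 curve has this shape, so deg p = 2.
Next, from the visible intercepts: it misses every integer gridline on the x-axis; it misses every integer gridline on the y-axis.
Finally, matching integer coefficients to the picture gives p.

x*y + y^2 + 1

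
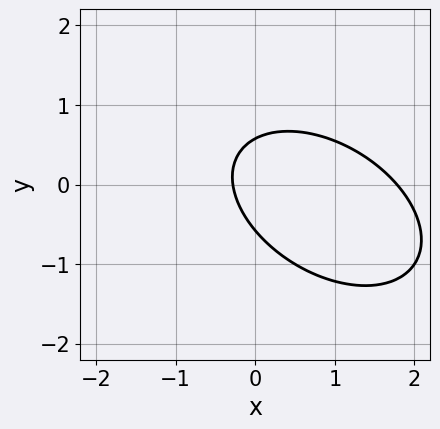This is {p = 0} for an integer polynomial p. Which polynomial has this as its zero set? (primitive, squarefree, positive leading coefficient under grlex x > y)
2*x^2 + 2*x*y + 3*y^2 - 3*x - 1

1. Degree: the shape is more complex than any degree-1 curve, so deg p = 2.
2. The integer polynomial consistent with all of this is the stated p.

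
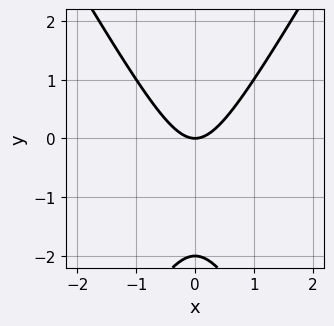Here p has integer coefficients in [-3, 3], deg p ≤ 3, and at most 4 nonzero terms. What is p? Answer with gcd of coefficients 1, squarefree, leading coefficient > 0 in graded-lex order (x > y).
(a) The degree is 2 — a generic line meets the curve in up to 2 points.
(b) Symmetries: it's symmetric under x → −x, forcing even powers of x.
(c) From the visible intercepts: it meets the x-axis at x = 0 (among the integer gridlines); among the integer gridlines, it crosses the y-axis at y ∈ {-2, 0}.
(d) These observations pin down the coefficients.

3*x^2 - y^2 - 2*y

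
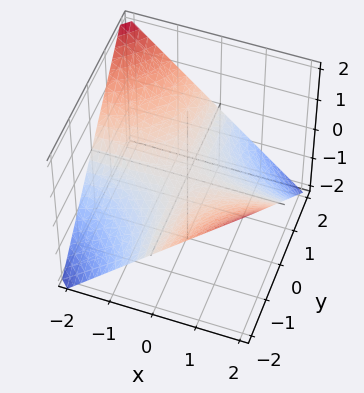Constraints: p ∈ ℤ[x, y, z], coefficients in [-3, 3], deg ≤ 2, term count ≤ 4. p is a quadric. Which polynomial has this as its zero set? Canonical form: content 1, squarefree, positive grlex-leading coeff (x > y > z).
x*y + 2*z

(a) deg p = 2. A hyperbolic paraboloid; a quadric.
(b) Observable constraints: the visible y-axis segment lies entirely on the surface; every point of the x-axis in the box is on the surface; one z-axis crossing is at z = 0.
(c) Together with the visible shape, these determine p as stated.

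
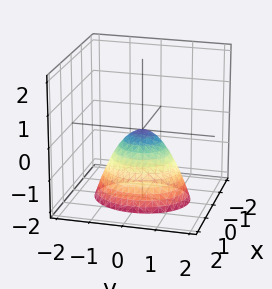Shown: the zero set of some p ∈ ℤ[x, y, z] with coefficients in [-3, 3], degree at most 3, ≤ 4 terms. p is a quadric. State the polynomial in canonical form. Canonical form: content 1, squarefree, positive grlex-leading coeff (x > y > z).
3*x^2 + 2*y^2 + 2*z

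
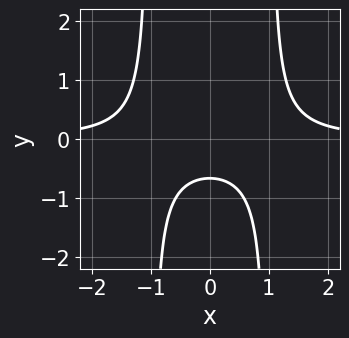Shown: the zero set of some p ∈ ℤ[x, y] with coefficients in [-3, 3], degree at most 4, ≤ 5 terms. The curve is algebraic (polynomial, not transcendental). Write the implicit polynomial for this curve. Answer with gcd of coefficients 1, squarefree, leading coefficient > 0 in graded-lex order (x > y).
(a) The degree is 3 — a generic line meets the curve in up to 3 points.
(b) Symmetries: it's symmetric under x → −x, forcing even powers of x.
(c) Observable constraints: it misses every integer gridline on the x-axis.
(d) Assembling these constraints gives the stated polynomial.

3*x^2*y - 3*y - 2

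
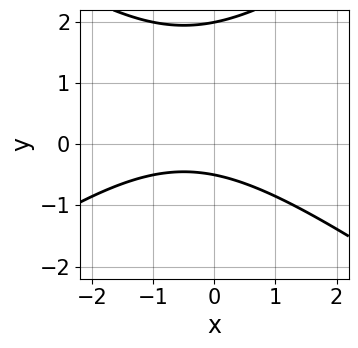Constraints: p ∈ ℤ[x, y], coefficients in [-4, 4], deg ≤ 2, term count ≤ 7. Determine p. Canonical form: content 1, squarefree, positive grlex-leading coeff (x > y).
Degree: the shape is more complex than any degree-1 curve, so deg p = 2.
Reading off the gridlines: one y-axis crossing is at y = 2; no x-intercept at any integer in the box.
The integer polynomial consistent with all of this is the stated p.

x^2 - 2*y^2 + x + 3*y + 2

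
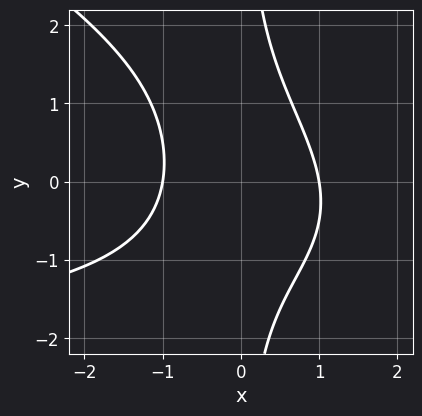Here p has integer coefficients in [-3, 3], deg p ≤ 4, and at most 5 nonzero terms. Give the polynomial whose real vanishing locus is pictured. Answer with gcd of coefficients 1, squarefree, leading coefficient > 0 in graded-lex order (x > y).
x^2*y + 2*x*y^2 + 3*x^2 - 3

(a) The degree is 3 — no degree-2 curve has this shape.
(b) Reading off the gridlines: the curve avoids every integer y-axis point in the box; the x-axis gridline crossings are at x ∈ {-1, 1}.
(c) Assembling these constraints gives the stated polynomial.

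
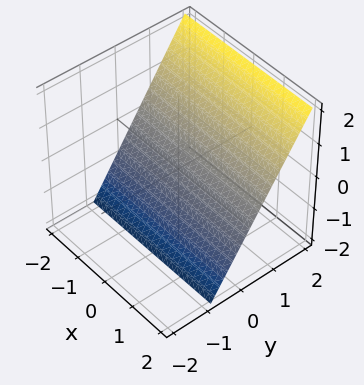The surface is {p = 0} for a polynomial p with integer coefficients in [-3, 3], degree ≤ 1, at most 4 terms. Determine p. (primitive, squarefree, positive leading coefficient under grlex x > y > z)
3*y - 2*z - 2

(a) The degree is 1 — every cross-section is a straight line — this is a plane.
(b) From the visible intercepts: it crosses the z-axis at the gridline z = -1; the surface avoids every integer x-axis point in the box.
(c) Solving for integer coefficients yields p as stated.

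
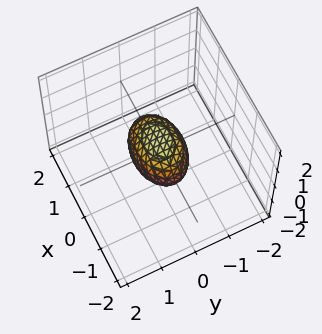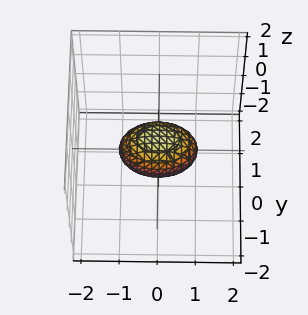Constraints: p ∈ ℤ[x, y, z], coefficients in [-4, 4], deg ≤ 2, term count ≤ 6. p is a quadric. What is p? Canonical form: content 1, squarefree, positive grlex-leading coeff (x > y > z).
x^2 + 2*y^2 + 2*z^2 - 1

First, the degree is 2 — a closed, bounded, convex surface; a quadric.
Next, symmetries: the y ↦ −y reflection is a symmetry, so y appears only in even powers; the x ↦ −x reflection is a symmetry, so x appears only in even powers; it's symmetric under z → −z, forcing even powers of z.
Next, from the axis intercepts and sections: among the integer gridlines, it crosses the x-axis at x ∈ {-1, 1}.
Finally, matching integer coefficients to the picture gives p.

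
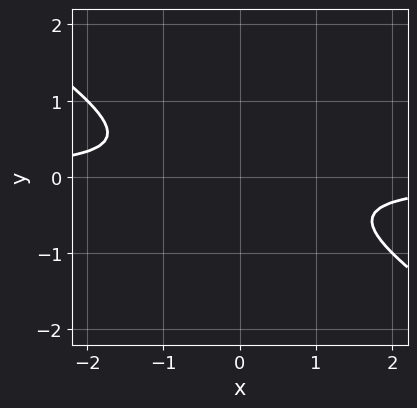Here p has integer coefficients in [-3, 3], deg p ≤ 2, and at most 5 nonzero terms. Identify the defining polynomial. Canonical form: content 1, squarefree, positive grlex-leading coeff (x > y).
2*x*y + 3*y^2 + 1

The degree is 2 — a generic line meets the curve in up to 2 points.
Reading off the gridlines: it misses every integer gridline on the y-axis; the curve avoids every integer x-axis point in the box.
Together with the visible shape, these determine p as stated.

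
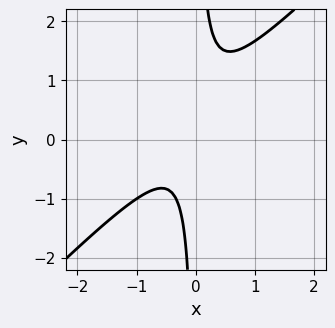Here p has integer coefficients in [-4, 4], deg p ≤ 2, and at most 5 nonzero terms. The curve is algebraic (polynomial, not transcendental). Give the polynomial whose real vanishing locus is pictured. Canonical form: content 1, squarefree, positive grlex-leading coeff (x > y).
1. deg p = 2.
2. From the visible intercepts: the curve avoids every integer y-axis point in the box; it misses every integer gridline on the x-axis.
3. Putting this together gives p.

3*x^2 - 3*x*y + x + 1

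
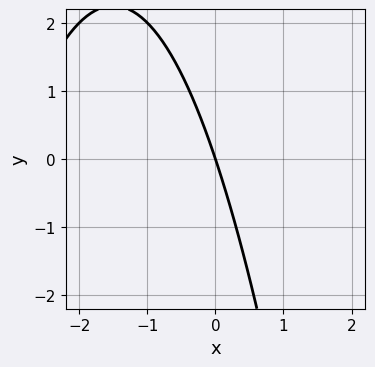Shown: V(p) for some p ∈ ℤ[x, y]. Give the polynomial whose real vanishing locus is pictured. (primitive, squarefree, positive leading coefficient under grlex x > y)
x^2 + 3*x + y

(a) Degree: the shape is more complex than any degree-1 curve, so deg p = 2.
(b) From the axis intercepts and sections: one x-axis crossing is at x = 0; it meets the y-axis at y = 0 (among the integer gridlines).
(c) These observations pin down the coefficients.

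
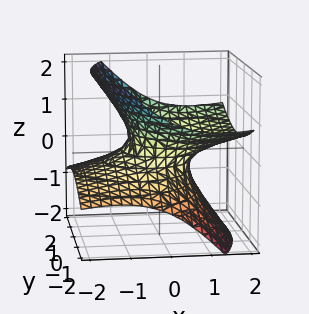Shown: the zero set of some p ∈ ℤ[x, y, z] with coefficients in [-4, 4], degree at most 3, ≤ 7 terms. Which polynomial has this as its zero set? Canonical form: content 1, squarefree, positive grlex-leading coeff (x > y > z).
x^2 - 3*x*z + y^2 - 3*z^2 - 1

1. Degree: the shape is more complex than any degree-1 surface, so deg p = 2.
2. From the visible intercepts: among the integer gridlines, it crosses the y-axis at y ∈ {-1, 1}; it misses every integer gridline on the z-axis; the x-axis gridline crossings are at x ∈ {-1, 1}.
3. Assembling these constraints gives the stated polynomial.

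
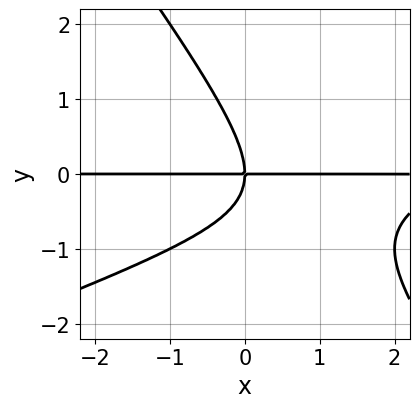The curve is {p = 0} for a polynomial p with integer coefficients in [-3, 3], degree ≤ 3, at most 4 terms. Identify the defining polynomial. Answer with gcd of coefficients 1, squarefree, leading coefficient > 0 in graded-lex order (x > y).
First, the degree is 3 — a generic line meets the curve in up to 3 points.
Then, from the axis intercepts and sections: one y-axis crossing is at y = 0; every point of the x-axis in the box is on the curve.
Finally, putting this together gives p.

x^2*y - 2*x*y^2 - 2*y^3 - 3*x*y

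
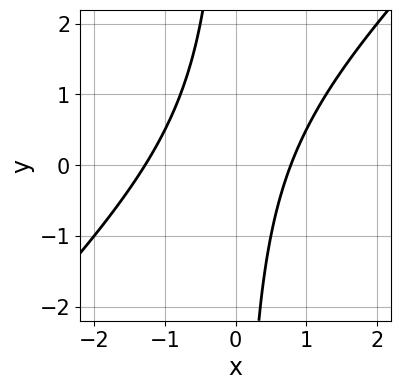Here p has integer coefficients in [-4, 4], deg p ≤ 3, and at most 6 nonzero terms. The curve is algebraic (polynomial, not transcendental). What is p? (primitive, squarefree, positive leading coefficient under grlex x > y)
2*x^2 - 2*x*y + x - 2

First, degree: no degree-1 curve has this shape, so deg p = 2.
Next, from the axis intercepts and sections: it misses every integer gridline on the y-axis.
Finally, solving for integer coefficients yields p as stated.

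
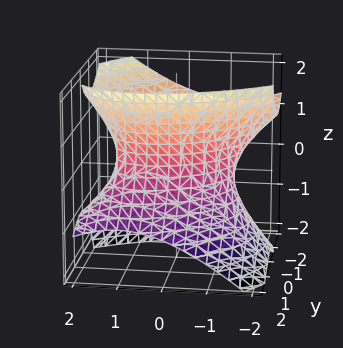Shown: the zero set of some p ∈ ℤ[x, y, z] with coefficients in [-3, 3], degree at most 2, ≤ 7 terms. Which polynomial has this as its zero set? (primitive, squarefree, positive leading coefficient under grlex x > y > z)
1. The degree is 2 — no degree-1 surface has this shape.
2. Against the integer gridlines: among the integer gridlines, it crosses the y-axis at y ∈ {-1, 1}; it misses every integer gridline on the z-axis.
3. The integer polynomial consistent with all of this is the stated p.

2*x^2 - 2*x*y + 3*y^2 + 3*y*z - 2*z^2 - 3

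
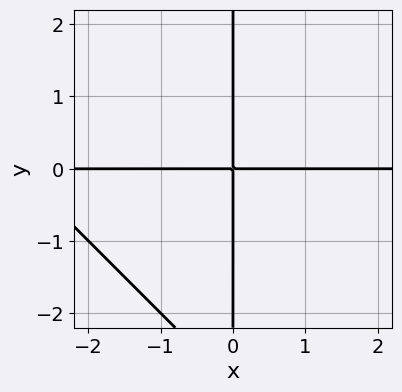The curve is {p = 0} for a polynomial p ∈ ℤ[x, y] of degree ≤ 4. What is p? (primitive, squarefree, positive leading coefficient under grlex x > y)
x^2*y + x*y^2 + 3*x*y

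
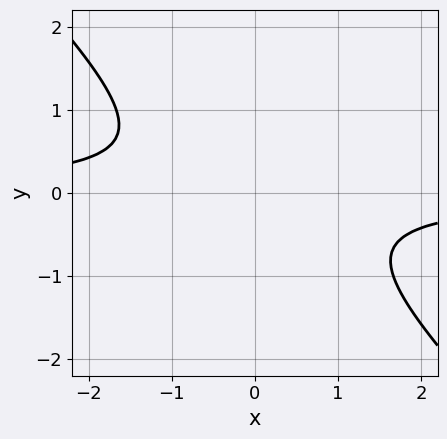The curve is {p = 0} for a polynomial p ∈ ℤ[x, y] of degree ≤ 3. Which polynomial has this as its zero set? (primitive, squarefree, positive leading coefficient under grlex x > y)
1. deg p = 2.
2. Observable constraints: no x-intercept at any integer in the box; it misses every integer gridline on the y-axis.
3. Together with the visible shape, these determine p as stated.

3*x*y + 3*y^2 + 2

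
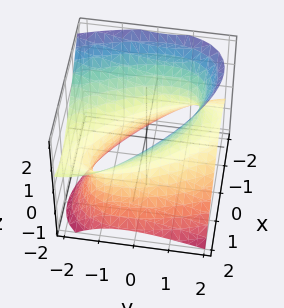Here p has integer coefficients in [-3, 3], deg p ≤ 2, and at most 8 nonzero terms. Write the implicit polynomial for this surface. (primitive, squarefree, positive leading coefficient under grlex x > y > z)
2*x^2 + 2*x*y + y^2 + 2*y*z - 2*z^2 - 2

First, deg p = 2.
Next, reading off the gridlines: the x-axis gridline crossings are at x ∈ {-1, 1}; the surface avoids every integer z-axis point in the box.
Finally, putting this together gives p.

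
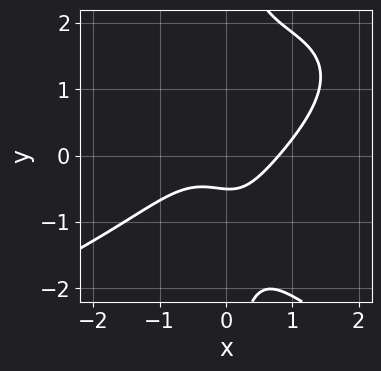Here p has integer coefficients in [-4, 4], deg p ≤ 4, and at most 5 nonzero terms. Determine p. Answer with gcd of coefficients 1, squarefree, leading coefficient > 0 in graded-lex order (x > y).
First, deg p = 4. No degree-3 curve has this shape.
Finally, the integer polynomial consistent with all of this is the stated p.

x*y^3 + 2*x^3 - 2*x^2*y - 2*y - 1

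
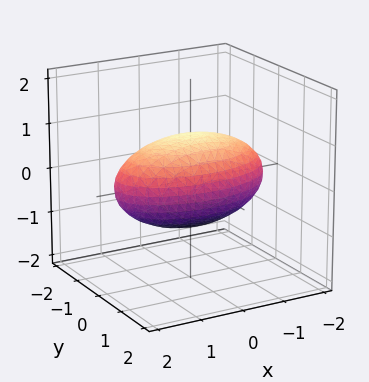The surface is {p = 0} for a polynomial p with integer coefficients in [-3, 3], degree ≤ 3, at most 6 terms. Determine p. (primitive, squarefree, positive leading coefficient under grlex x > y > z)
First, the degree is 2 — bounded and convex; a quadric.
Then, symmetries: it's symmetric under z → −z, forcing even powers of z; the x ↦ −x reflection is a symmetry, so x appears only in even powers; it's symmetric under y → −y, forcing even powers of y.
Then, checking where it meets the axes: among the integer gridlines, it crosses the z-axis at z ∈ {-1, 1}; among the integer gridlines, it crosses the y-axis at y ∈ {-1, 1}.
Finally, together with the visible shape, these determine p as stated.

x^2 + 3*y^2 + 3*z^2 - 3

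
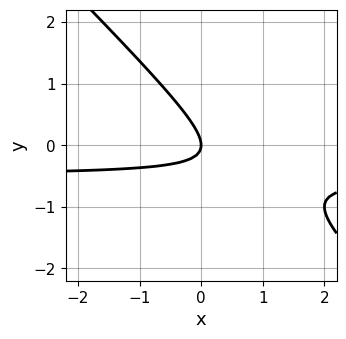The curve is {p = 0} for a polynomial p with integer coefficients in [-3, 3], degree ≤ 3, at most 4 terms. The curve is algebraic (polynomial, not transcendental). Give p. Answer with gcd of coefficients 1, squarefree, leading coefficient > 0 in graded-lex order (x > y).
2*x*y + 2*y^2 + x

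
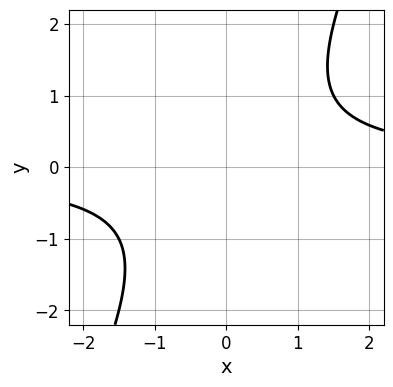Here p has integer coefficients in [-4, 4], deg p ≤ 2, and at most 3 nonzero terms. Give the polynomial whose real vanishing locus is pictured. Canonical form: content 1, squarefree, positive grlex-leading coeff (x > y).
(a) Degree: the shape is more complex than any degree-1 curve, so deg p = 2.
(b) Observable constraints: no x-intercept at any integer in the box; the curve avoids every integer y-axis point in the box.
(c) Putting this together gives p.

2*x*y - y^2 - 2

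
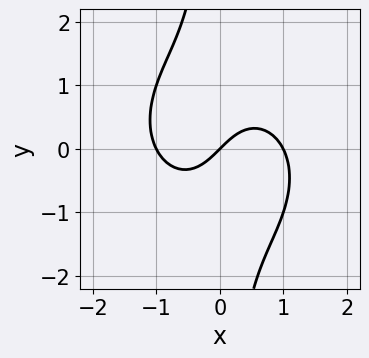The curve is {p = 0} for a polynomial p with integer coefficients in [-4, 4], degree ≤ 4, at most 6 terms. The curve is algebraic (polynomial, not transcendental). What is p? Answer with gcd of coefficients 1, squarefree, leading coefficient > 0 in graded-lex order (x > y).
First, deg p = 3. The shape is more complex than any degree-2 curve.
Then, from the axis intercepts and sections: it crosses the y-axis at the gridline y = 0; the x-axis gridline crossings are at x ∈ {-1, 0, 1}.
Finally, together with the visible shape, these determine p as stated.

x^3 + x*y^2 - x + y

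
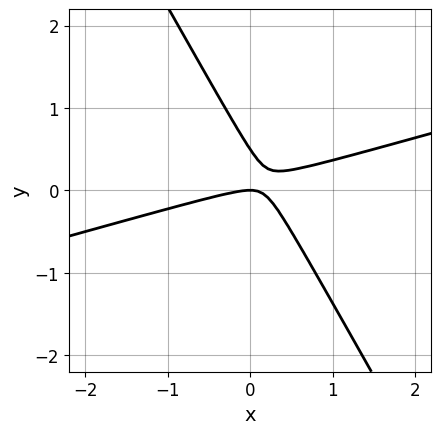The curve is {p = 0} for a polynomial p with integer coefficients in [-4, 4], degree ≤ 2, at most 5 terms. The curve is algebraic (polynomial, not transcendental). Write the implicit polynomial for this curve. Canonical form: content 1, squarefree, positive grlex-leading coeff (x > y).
(a) The degree is 2 — no degree-1 curve has this shape.
(b) From the axis intercepts and sections: it crosses the y-axis at the gridline y = 0; it meets the x-axis at x = 0 (among the integer gridlines).
(c) Assembling these constraints gives the stated polynomial.

x^2 - 3*x*y - 2*y^2 + y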